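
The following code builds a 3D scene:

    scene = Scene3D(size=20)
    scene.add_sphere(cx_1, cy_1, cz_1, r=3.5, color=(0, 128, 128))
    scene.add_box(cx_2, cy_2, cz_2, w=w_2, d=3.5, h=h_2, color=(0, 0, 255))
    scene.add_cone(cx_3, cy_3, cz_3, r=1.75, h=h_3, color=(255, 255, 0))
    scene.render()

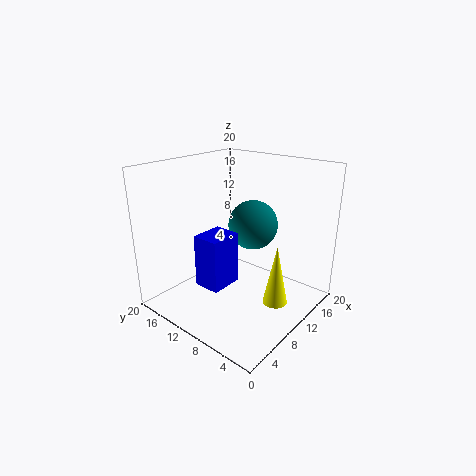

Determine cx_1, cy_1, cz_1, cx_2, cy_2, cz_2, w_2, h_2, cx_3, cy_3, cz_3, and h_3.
cx_1 = 12.75; cy_1 = 9.5; cz_1 = 11.25; cx_2 = 3; cy_2 = 7.75; cz_2 = 5.5; w_2 = 4.25; h_2 = 6.75; cx_3 = 12; cy_3 = 4.75; cz_3 = 0.75; h_3 = 8.75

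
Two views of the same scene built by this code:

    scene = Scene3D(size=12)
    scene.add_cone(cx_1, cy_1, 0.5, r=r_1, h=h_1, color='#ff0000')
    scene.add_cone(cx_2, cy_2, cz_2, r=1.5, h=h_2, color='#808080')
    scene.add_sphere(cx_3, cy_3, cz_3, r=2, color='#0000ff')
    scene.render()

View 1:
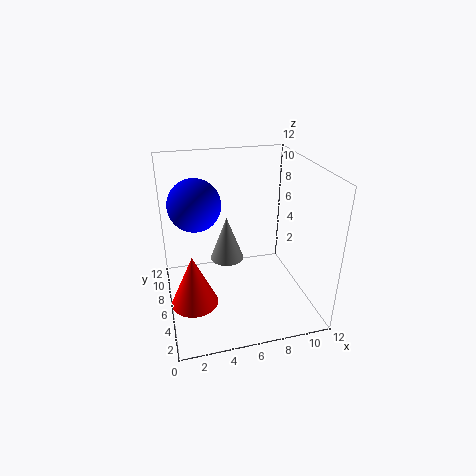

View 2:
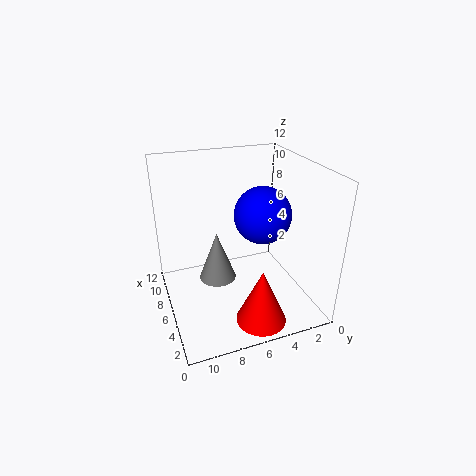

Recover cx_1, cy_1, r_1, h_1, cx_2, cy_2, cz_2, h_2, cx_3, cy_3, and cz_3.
cx_1 = 2; cy_1 = 5.5; r_1 = 2; h_1 = 4.5; cx_2 = 5.5; cy_2 = 8; cz_2 = 3; h_2 = 4; cx_3 = 2.5; cy_3 = 5.5; cz_3 = 9.5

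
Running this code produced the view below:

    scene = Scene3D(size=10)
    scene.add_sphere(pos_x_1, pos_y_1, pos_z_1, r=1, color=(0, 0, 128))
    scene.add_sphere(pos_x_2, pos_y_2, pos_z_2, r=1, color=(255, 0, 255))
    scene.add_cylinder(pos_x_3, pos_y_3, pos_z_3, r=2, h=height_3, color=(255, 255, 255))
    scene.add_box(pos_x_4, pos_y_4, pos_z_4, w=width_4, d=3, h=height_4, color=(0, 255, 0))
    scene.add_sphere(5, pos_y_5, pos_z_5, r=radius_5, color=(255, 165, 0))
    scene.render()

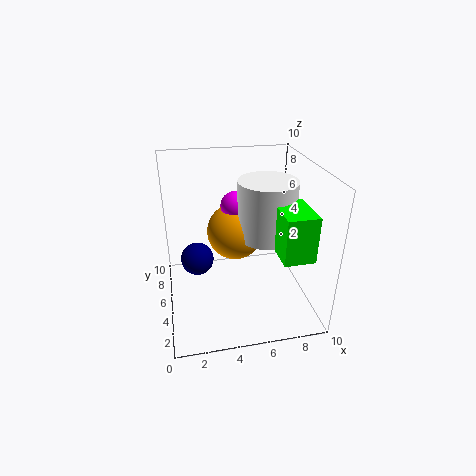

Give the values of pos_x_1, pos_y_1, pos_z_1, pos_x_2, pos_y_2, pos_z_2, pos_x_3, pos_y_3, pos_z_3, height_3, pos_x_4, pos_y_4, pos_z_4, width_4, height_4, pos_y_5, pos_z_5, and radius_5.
pos_x_1 = 2
pos_y_1 = 3
pos_z_1 = 5
pos_x_2 = 5
pos_y_2 = 6
pos_z_2 = 7
pos_x_3 = 7
pos_y_3 = 5
pos_z_3 = 5
height_3 = 4
pos_x_4 = 7
pos_y_4 = 1
pos_z_4 = 5
width_4 = 2
height_4 = 3
pos_y_5 = 6
pos_z_5 = 5
radius_5 = 2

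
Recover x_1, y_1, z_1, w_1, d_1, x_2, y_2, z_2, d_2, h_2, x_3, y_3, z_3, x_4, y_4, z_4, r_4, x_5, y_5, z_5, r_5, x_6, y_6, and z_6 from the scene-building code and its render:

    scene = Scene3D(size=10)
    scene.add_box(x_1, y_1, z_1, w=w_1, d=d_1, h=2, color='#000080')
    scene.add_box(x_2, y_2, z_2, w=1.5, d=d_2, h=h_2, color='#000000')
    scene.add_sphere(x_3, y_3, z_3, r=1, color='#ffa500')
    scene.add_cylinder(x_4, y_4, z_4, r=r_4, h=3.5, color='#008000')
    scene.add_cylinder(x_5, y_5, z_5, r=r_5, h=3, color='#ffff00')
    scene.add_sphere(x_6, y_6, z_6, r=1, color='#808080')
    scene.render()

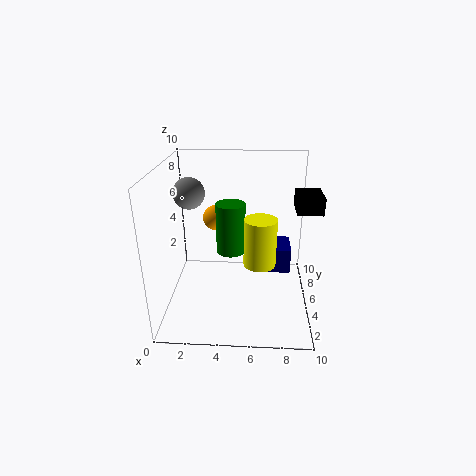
x_1 = 6.5
y_1 = 7
z_1 = 1
w_1 = 2.5
d_1 = 2.5
x_2 = 8.5
y_2 = 2
z_2 = 8
d_2 = 2
h_2 = 1
x_3 = 3
y_3 = 8.5
z_3 = 5
x_4 = 4.5
y_4 = 5
z_4 = 4
r_4 = 1
x_5 = 6.5
y_5 = 2.5
z_5 = 4.5
r_5 = 1
x_6 = 2
y_6 = 4
z_6 = 8.5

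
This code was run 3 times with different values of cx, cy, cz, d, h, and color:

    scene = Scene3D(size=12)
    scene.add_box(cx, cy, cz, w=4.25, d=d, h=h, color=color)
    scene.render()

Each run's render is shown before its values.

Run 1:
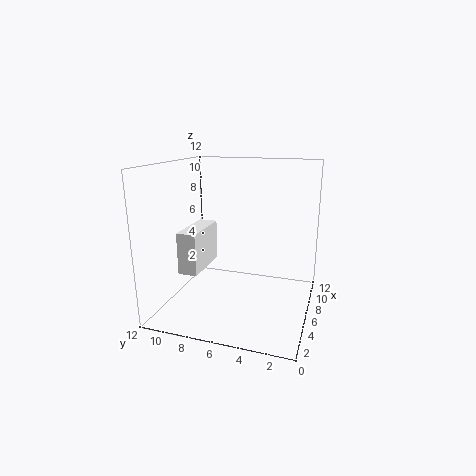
cx = 2; cy = 8; cz = 4; d = 1.5; h = 3.25; color = 'white'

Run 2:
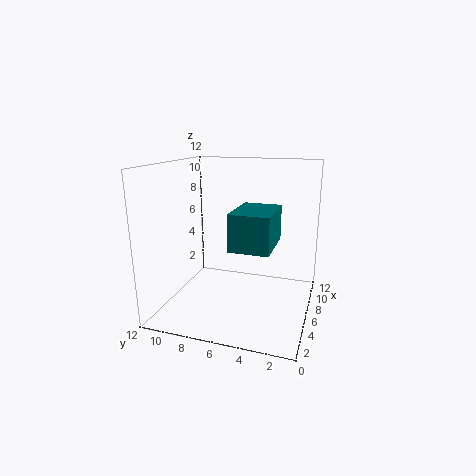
cx = 2; cy = 2.5; cz = 6.25; d = 3; h = 2.75; color = 'teal'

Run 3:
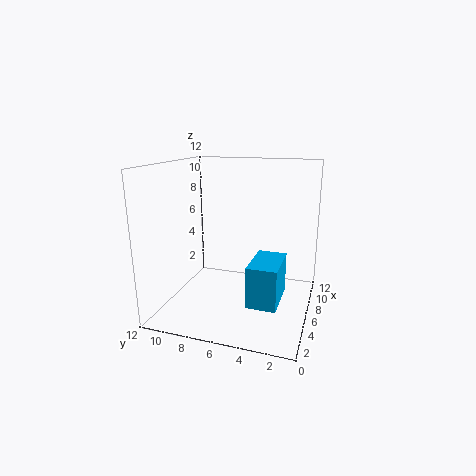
cx = 4; cy = 2.25; cz = 0.75; d = 2.5; h = 3.5; color = 'deepskyblue'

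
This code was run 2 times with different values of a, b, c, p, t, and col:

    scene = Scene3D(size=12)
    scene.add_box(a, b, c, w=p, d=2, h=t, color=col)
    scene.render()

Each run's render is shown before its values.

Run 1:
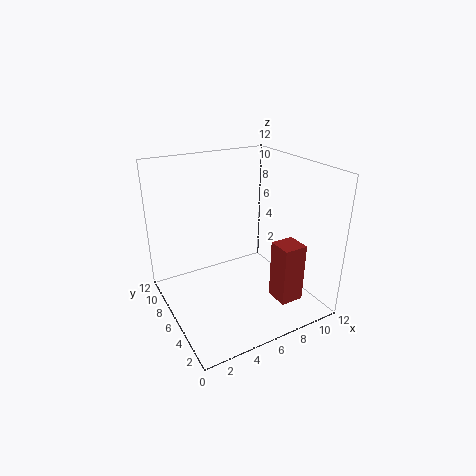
a = 8, b = 2, c = 1, p = 2, t = 5, col = 'brown'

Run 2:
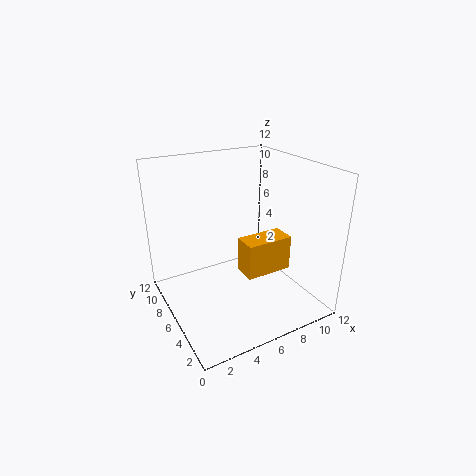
a = 6, b = 4, c = 3, p = 4, t = 3, col = 'orange'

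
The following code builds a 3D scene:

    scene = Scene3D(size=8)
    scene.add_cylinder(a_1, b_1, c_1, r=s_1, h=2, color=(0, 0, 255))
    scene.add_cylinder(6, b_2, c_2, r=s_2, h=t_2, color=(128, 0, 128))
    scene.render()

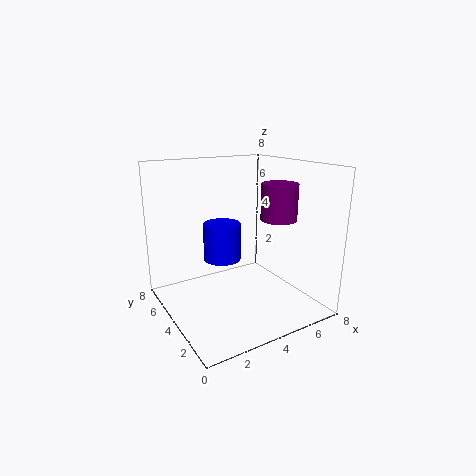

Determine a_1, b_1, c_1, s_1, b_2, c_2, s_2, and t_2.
a_1 = 3
b_1 = 4
c_1 = 3
s_1 = 1
b_2 = 3
c_2 = 5
s_2 = 1
t_2 = 2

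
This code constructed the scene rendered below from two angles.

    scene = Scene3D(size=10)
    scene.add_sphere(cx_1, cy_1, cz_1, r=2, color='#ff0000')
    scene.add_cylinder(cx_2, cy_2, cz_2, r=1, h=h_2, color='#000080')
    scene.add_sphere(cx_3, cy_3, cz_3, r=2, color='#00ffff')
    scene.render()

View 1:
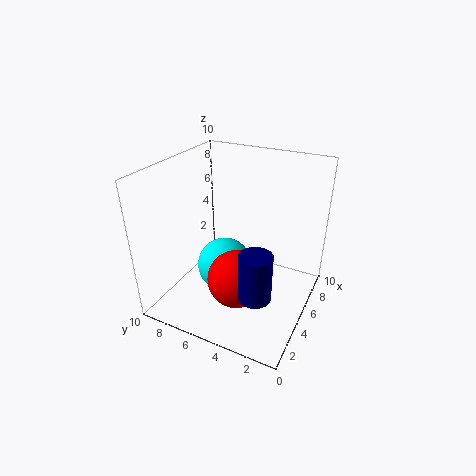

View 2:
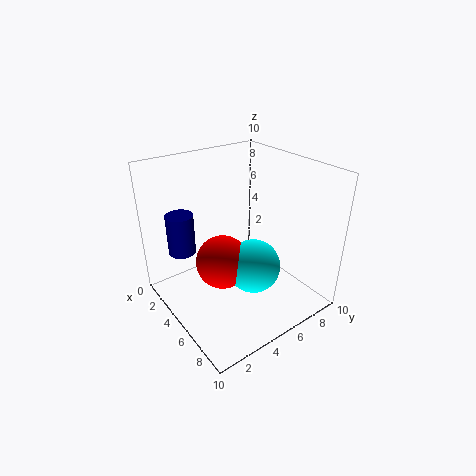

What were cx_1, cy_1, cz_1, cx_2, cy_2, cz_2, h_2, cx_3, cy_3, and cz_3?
cx_1 = 3.75
cy_1 = 4.5
cz_1 = 2.5
cx_2 = 1.75
cy_2 = 2.25
cz_2 = 3.25
h_2 = 3
cx_3 = 5.25
cy_3 = 6.25
cz_3 = 2.25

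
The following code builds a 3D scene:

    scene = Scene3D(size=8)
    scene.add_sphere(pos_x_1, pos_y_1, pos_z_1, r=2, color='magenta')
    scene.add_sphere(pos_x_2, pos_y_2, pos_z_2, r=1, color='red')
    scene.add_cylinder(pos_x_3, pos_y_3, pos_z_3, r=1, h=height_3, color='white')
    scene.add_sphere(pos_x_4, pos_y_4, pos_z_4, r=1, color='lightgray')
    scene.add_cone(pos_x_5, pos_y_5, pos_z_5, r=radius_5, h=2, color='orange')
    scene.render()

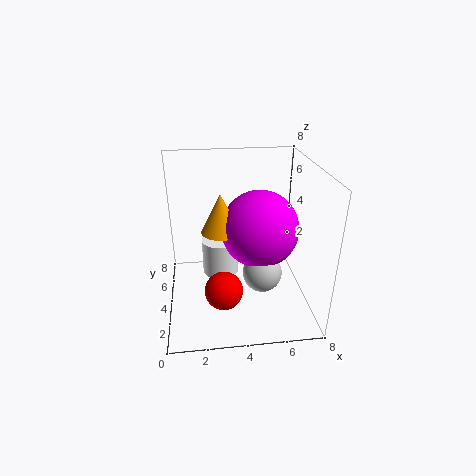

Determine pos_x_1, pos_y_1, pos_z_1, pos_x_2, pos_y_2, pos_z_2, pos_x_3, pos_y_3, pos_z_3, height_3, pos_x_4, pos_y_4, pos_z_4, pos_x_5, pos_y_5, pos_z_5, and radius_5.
pos_x_1 = 5; pos_y_1 = 3; pos_z_1 = 5; pos_x_2 = 3; pos_y_2 = 2; pos_z_2 = 2; pos_x_3 = 3; pos_y_3 = 4; pos_z_3 = 2; height_3 = 2; pos_x_4 = 5; pos_y_4 = 2; pos_z_4 = 3; pos_x_5 = 3; pos_y_5 = 3; pos_z_5 = 5; radius_5 = 1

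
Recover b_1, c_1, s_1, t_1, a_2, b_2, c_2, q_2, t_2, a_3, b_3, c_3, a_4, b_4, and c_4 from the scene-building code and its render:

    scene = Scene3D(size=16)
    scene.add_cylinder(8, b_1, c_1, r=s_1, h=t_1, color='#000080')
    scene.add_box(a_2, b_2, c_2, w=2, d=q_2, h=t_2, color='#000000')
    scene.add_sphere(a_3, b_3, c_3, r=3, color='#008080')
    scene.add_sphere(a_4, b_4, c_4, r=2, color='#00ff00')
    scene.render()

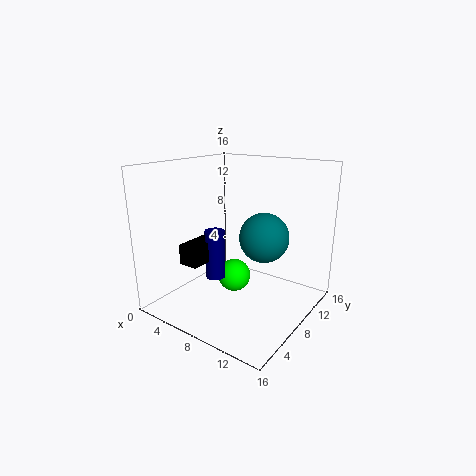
b_1 = 4; c_1 = 5; s_1 = 1; t_1 = 5; a_2 = 6; b_2 = 1; c_2 = 7; q_2 = 4; t_2 = 2; a_3 = 9; b_3 = 12; c_3 = 7; a_4 = 6; b_4 = 10; c_4 = 2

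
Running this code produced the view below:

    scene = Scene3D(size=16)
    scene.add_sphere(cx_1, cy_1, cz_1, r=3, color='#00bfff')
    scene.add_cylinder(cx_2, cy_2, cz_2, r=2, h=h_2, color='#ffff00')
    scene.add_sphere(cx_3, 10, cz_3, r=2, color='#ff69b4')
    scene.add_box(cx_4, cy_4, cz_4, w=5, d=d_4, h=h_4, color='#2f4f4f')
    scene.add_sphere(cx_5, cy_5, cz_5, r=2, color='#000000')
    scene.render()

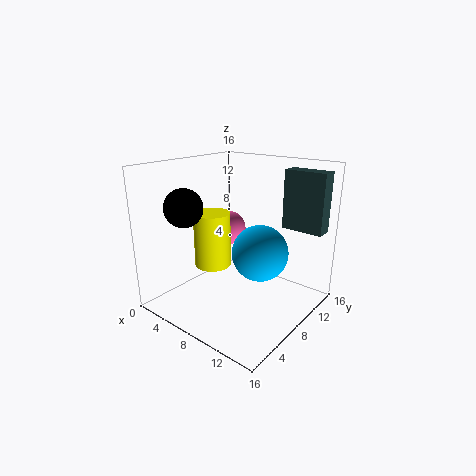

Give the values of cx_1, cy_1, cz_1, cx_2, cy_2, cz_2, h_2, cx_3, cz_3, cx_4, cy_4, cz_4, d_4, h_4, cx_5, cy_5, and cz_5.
cx_1 = 11
cy_1 = 8
cz_1 = 7
cx_2 = 6
cy_2 = 6
cz_2 = 5
h_2 = 6
cx_3 = 5
cz_3 = 8
cx_4 = 10
cy_4 = 14
cz_4 = 8
d_4 = 2
h_4 = 7
cx_5 = 5
cy_5 = 3
cz_5 = 12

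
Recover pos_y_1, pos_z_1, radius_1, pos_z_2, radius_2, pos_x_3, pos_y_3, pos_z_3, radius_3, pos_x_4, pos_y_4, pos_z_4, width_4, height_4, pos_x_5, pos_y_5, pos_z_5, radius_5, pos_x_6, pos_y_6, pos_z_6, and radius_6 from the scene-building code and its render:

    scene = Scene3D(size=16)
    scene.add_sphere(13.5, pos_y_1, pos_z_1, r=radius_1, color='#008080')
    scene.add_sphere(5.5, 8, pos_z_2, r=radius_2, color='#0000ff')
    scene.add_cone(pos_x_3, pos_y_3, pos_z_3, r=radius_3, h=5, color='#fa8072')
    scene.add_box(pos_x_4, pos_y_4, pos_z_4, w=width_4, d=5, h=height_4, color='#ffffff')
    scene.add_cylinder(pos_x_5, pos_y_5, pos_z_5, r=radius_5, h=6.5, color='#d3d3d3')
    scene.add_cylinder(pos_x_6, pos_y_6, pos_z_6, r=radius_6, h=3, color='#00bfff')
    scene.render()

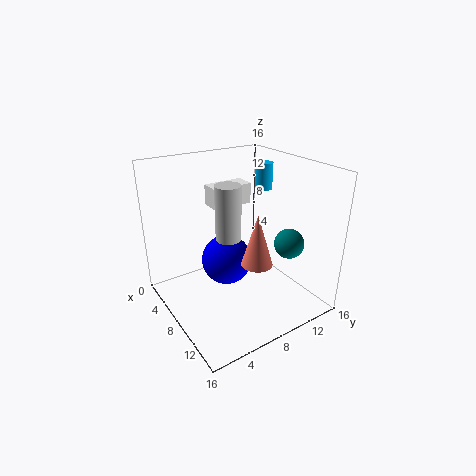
pos_y_1 = 10.5, pos_z_1 = 9, radius_1 = 1.5, pos_z_2 = 4, radius_2 = 3, pos_x_3 = 13.5, pos_y_3 = 6.5, pos_z_3 = 8, radius_3 = 1.5, pos_x_4 = 1.5, pos_y_4 = 7.5, pos_z_4 = 10, width_4 = 2.5, height_4 = 2.5, pos_x_5 = 6, pos_y_5 = 8, pos_z_5 = 7, radius_5 = 1.5, pos_x_6 = 6.5, pos_y_6 = 12.5, pos_z_6 = 12.5, radius_6 = 1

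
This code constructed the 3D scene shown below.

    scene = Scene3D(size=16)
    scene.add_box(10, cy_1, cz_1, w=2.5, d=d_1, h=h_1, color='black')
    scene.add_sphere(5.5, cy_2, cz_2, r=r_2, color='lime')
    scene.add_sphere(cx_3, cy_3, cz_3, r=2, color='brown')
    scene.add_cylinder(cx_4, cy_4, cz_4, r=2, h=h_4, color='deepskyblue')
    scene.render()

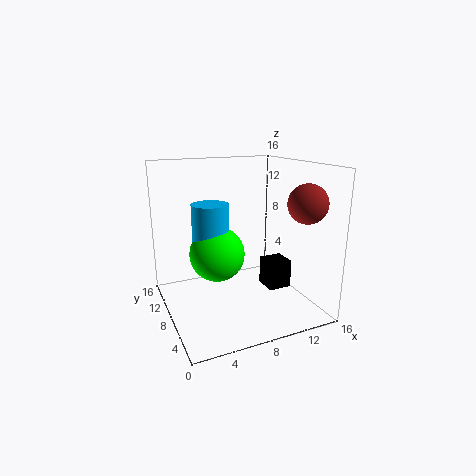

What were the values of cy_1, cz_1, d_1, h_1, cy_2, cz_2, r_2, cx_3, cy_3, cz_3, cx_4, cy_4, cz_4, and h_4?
cy_1 = 4; cz_1 = 3; d_1 = 2.5; h_1 = 3; cy_2 = 8; cz_2 = 6.5; r_2 = 3; cx_3 = 13; cy_3 = 2.5; cz_3 = 12.5; cx_4 = 5; cy_4 = 8.5; cz_4 = 8; h_4 = 4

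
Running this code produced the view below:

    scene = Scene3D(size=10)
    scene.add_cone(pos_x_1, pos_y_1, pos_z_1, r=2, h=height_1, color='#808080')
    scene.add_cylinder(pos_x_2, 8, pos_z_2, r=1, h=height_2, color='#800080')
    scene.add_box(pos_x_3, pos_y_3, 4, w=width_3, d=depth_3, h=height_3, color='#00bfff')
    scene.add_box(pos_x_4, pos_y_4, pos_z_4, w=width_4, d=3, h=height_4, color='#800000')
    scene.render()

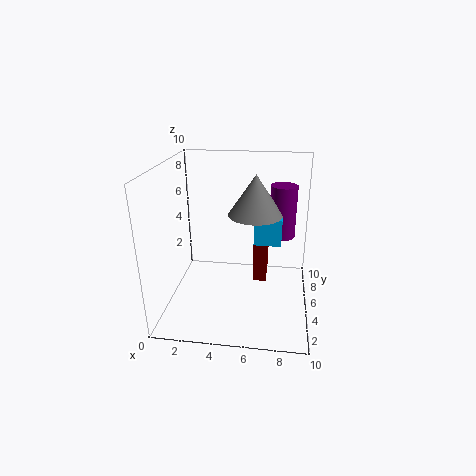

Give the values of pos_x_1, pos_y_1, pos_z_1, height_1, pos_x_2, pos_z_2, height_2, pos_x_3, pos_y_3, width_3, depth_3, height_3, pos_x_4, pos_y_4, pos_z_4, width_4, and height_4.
pos_x_1 = 6; pos_y_1 = 7; pos_z_1 = 6; height_1 = 3; pos_x_2 = 8; pos_z_2 = 4; height_2 = 4; pos_x_3 = 6; pos_y_3 = 6; width_3 = 2; depth_3 = 2; height_3 = 2; pos_x_4 = 6; pos_y_4 = 6; pos_z_4 = 1; width_4 = 1; height_4 = 4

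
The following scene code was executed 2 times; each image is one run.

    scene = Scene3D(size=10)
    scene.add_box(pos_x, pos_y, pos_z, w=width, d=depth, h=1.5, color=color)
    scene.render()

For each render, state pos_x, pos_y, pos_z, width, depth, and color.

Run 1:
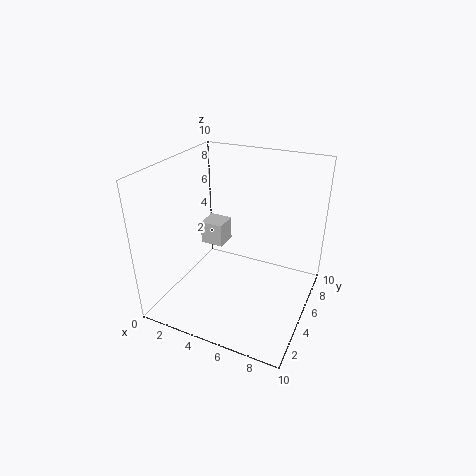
pos_x = 3, pos_y = 3.5, pos_z = 5, width = 1.5, depth = 1.5, color = 'lightgray'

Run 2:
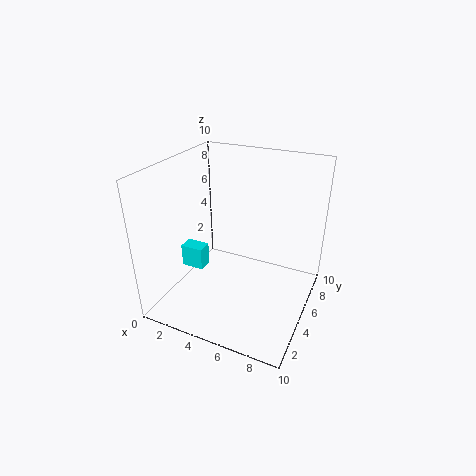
pos_x = 2, pos_y = 2.5, pos_z = 3.5, width = 1.5, depth = 1, color = 'cyan'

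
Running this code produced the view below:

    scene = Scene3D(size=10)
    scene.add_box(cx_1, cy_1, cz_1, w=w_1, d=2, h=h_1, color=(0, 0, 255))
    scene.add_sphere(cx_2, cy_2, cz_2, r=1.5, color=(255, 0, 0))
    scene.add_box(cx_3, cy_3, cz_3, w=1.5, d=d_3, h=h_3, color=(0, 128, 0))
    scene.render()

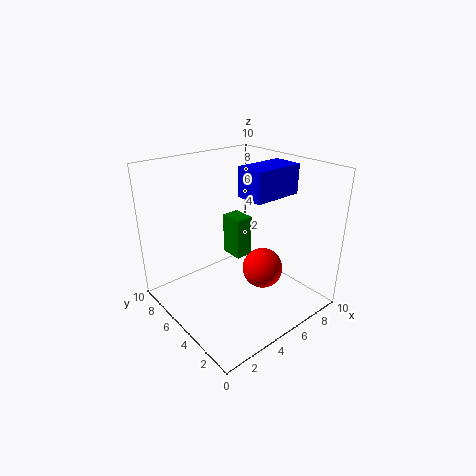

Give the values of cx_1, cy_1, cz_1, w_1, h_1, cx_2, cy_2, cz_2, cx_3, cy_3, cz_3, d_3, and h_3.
cx_1 = 5, cy_1 = 3, cz_1 = 8, w_1 = 3.5, h_1 = 2, cx_2 = 7, cy_2 = 4.5, cz_2 = 2, cx_3 = 7.5, cy_3 = 8, cz_3 = 1, d_3 = 2, h_3 = 3.5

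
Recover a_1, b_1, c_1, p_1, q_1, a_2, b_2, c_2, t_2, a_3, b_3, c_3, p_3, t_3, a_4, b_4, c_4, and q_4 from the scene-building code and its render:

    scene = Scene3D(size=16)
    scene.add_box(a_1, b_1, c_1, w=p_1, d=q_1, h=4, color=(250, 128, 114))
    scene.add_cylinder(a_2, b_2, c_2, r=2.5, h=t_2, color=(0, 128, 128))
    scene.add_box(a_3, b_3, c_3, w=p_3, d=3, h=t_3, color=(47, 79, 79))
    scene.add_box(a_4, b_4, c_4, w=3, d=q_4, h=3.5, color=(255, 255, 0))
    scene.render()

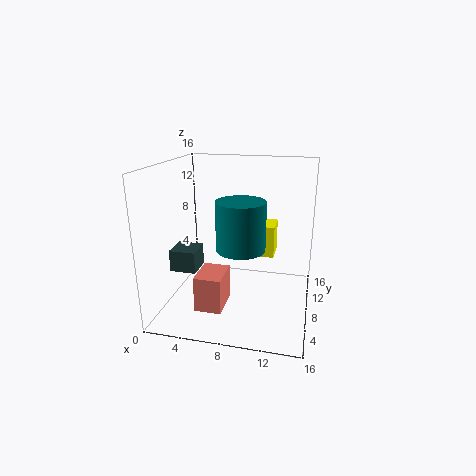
a_1 = 4
b_1 = 4
c_1 = 0.5
p_1 = 3
q_1 = 4
a_2 = 9
b_2 = 5
c_2 = 8
t_2 = 5
a_3 = 0.5
b_3 = 6
c_3 = 4
p_3 = 3
t_3 = 2.5
a_4 = 9
b_4 = 8
c_4 = 6
q_4 = 3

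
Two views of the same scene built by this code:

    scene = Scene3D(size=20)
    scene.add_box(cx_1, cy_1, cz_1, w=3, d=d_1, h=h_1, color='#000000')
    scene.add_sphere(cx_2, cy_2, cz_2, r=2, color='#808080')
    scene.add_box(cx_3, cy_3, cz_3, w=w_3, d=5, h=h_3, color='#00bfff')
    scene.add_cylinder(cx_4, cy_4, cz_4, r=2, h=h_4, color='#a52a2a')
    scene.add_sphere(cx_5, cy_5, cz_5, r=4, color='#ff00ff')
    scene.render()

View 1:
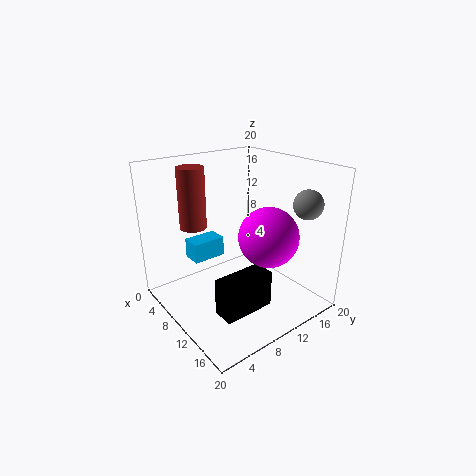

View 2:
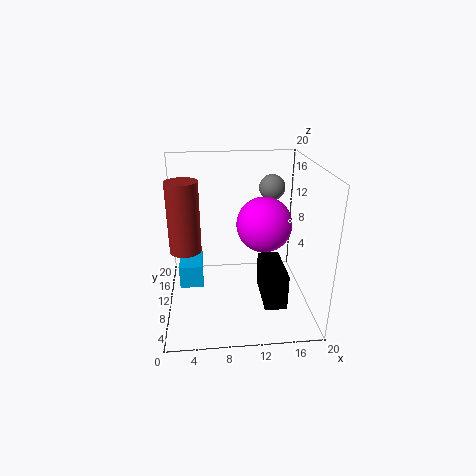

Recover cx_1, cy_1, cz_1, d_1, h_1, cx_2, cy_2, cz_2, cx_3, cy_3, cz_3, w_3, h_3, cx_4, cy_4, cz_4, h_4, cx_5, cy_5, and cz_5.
cx_1 = 13; cy_1 = 4; cz_1 = 2; d_1 = 7; h_1 = 5; cx_2 = 16; cy_2 = 17; cz_2 = 15; cx_3 = 2; cy_3 = 6; cz_3 = 5; w_3 = 3; h_3 = 3; cx_4 = 3; cy_4 = 7; cz_4 = 10; h_4 = 9; cx_5 = 14; cy_5 = 12; cz_5 = 11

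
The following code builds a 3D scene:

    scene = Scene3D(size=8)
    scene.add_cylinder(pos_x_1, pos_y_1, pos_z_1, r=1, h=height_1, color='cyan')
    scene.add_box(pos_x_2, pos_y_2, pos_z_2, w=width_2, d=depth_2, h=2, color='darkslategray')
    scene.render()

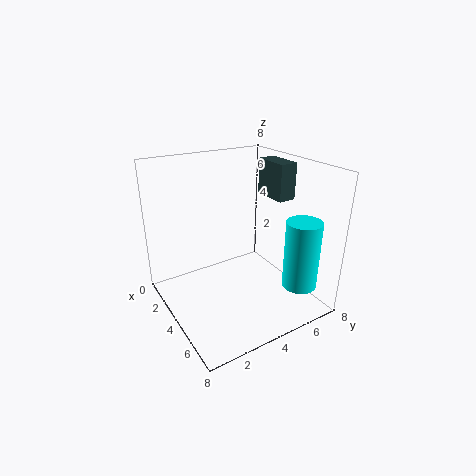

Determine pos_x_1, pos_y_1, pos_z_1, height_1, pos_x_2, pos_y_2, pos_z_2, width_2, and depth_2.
pos_x_1 = 6, pos_y_1 = 7, pos_z_1 = 1, height_1 = 4, pos_x_2 = 3, pos_y_2 = 6, pos_z_2 = 6, width_2 = 2, depth_2 = 1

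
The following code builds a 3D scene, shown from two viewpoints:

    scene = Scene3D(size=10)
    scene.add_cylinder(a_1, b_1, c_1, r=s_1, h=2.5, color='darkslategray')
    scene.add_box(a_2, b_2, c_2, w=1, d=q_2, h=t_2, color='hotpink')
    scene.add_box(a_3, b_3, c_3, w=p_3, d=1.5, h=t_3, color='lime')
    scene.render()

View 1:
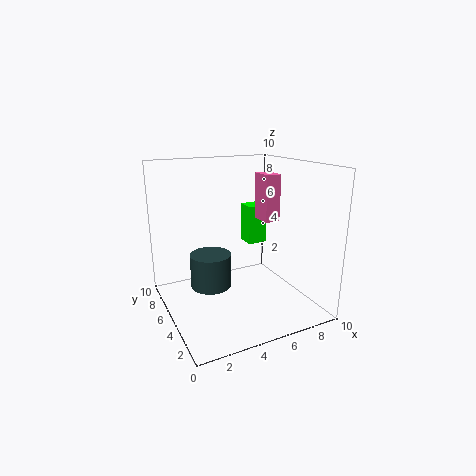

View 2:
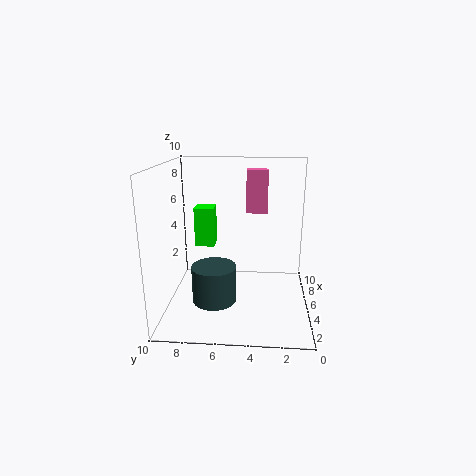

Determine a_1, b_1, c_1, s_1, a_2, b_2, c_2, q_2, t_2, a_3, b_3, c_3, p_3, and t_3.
a_1 = 3.5; b_1 = 6.5; c_1 = 1; s_1 = 1.5; a_2 = 6; b_2 = 3; c_2 = 6.5; q_2 = 1.5; t_2 = 3; a_3 = 7; b_3 = 7; c_3 = 3.5; p_3 = 1.5; t_3 = 3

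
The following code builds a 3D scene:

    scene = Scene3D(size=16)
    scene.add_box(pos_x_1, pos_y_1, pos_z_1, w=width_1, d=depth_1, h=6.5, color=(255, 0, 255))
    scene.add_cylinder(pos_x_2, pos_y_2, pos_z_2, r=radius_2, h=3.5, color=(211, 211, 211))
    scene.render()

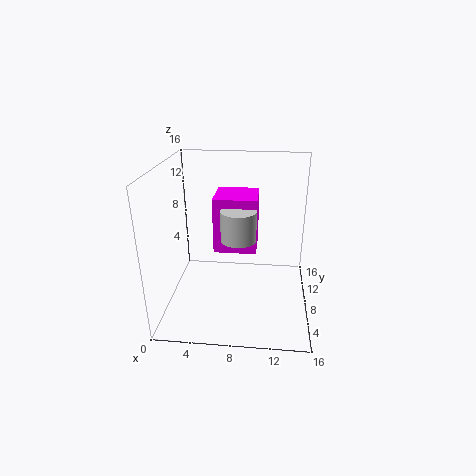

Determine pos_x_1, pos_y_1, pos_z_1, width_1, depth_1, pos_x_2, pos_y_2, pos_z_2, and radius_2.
pos_x_1 = 5; pos_y_1 = 9; pos_z_1 = 5.5; width_1 = 5; depth_1 = 5; pos_x_2 = 8; pos_y_2 = 8.5; pos_z_2 = 7.5; radius_2 = 2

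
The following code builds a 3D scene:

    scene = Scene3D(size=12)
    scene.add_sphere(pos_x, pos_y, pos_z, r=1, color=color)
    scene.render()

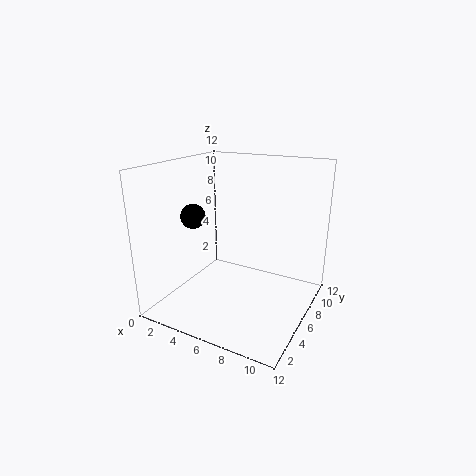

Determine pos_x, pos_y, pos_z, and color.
pos_x = 3; pos_y = 4; pos_z = 8; color = 'black'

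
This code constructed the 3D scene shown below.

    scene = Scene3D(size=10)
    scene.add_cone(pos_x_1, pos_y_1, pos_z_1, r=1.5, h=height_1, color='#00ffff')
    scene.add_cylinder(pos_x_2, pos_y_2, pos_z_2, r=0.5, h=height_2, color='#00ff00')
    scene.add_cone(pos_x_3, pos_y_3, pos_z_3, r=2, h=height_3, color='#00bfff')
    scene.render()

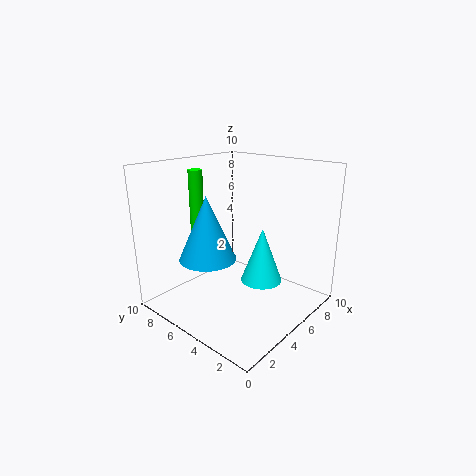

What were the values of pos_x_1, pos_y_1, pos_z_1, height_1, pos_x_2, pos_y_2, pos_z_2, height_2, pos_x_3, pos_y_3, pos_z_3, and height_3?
pos_x_1 = 6.5
pos_y_1 = 4
pos_z_1 = 1.5
height_1 = 4
pos_x_2 = 4
pos_y_2 = 8
pos_z_2 = 4.5
height_2 = 5
pos_x_3 = 3.5
pos_y_3 = 6.5
pos_z_3 = 3.5
height_3 = 4.5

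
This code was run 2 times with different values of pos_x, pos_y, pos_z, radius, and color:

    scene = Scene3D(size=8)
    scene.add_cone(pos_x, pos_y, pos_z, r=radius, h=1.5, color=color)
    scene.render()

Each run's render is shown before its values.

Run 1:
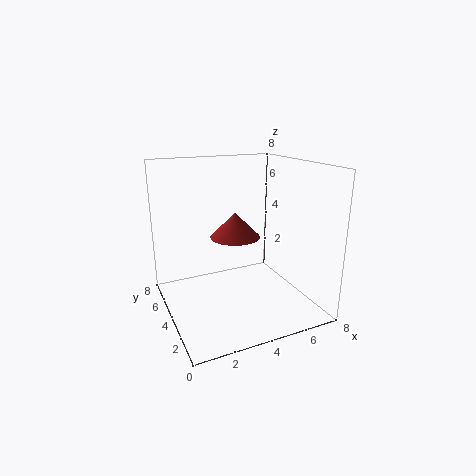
pos_x = 4.5; pos_y = 5.5; pos_z = 3.5; radius = 1.5; color = 'brown'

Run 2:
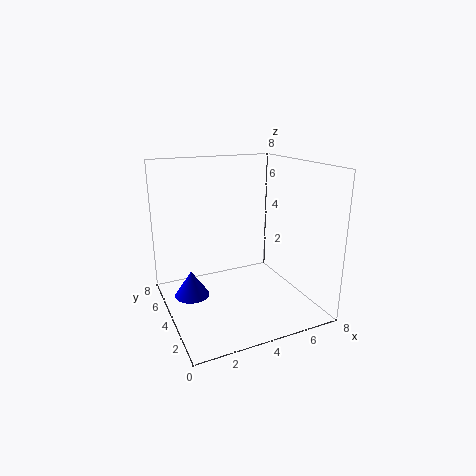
pos_x = 1.5; pos_y = 5; pos_z = 0.5; radius = 1; color = 'blue'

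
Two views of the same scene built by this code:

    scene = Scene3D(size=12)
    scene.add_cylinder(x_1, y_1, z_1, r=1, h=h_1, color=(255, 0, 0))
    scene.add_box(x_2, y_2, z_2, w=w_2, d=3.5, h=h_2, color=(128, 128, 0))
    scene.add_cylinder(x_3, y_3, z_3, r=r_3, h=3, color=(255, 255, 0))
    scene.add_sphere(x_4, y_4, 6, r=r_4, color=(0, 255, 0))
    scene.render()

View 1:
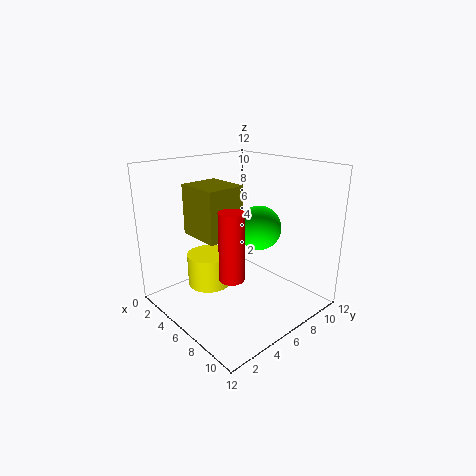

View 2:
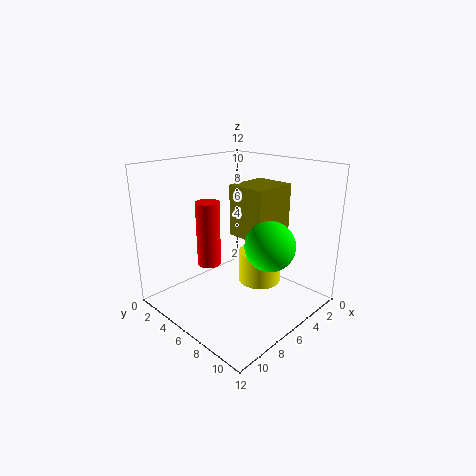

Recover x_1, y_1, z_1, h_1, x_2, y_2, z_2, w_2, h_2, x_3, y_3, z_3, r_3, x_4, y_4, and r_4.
x_1 = 7.5, y_1 = 4, z_1 = 3.5, h_1 = 5.5, x_2 = 1, y_2 = 4, z_2 = 5.5, w_2 = 4, h_2 = 4.5, x_3 = 2.5, y_3 = 5.5, z_3 = 0.5, r_3 = 2, x_4 = 5.5, y_4 = 9, r_4 = 2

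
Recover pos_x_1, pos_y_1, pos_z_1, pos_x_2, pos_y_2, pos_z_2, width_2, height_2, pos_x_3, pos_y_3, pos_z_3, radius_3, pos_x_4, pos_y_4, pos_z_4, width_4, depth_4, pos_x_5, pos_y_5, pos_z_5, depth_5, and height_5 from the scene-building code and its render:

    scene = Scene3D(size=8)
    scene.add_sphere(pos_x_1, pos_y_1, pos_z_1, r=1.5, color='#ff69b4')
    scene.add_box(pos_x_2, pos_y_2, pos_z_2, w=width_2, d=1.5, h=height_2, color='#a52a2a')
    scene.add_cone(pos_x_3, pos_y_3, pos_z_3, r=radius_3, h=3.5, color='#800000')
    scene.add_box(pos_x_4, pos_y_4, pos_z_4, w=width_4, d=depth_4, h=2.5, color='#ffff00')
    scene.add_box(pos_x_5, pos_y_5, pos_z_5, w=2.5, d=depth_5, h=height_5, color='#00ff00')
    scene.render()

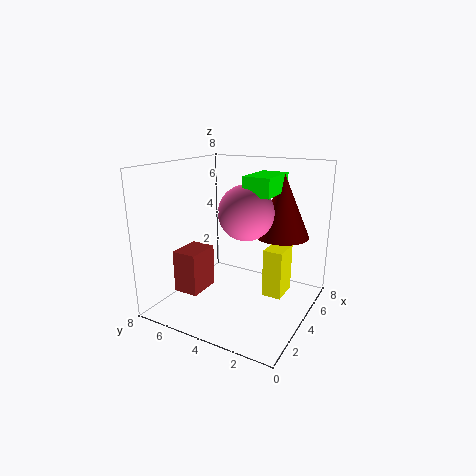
pos_x_1 = 4, pos_y_1 = 3.5, pos_z_1 = 5.5, pos_x_2 = 2.5, pos_y_2 = 6, pos_z_2 = 0.5, width_2 = 2, height_2 = 2.5, pos_x_3 = 5.5, pos_y_3 = 2, pos_z_3 = 4, radius_3 = 1.5, pos_x_4 = 3, pos_y_4 = 1, pos_z_4 = 1.5, width_4 = 1.5, depth_4 = 1, pos_x_5 = 3.5, pos_y_5 = 2, pos_z_5 = 6.5, depth_5 = 1.5, height_5 = 1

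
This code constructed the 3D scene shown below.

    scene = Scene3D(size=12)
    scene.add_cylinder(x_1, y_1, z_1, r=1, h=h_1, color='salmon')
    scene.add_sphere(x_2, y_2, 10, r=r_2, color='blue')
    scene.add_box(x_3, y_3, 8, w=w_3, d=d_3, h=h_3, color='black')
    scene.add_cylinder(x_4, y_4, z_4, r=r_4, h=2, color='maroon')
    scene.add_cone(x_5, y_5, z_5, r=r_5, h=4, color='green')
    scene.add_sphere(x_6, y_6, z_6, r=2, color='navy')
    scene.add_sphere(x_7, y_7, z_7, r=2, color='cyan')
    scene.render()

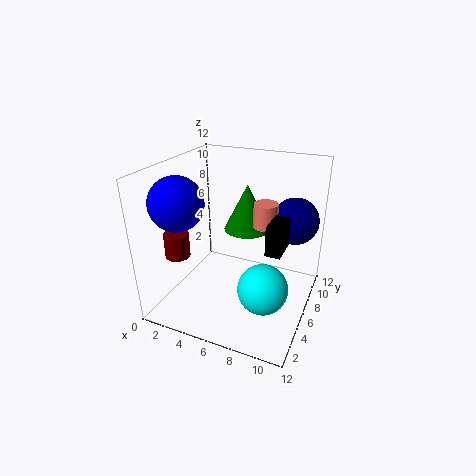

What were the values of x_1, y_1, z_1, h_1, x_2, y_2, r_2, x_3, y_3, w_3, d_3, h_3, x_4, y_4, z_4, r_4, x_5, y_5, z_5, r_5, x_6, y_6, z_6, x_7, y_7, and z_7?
x_1 = 8; y_1 = 7; z_1 = 7; h_1 = 2; x_2 = 3; y_2 = 2; r_2 = 2; x_3 = 10; y_3 = 1; w_3 = 1; d_3 = 2; h_3 = 2; x_4 = 2; y_4 = 3; z_4 = 5; r_4 = 1; x_5 = 6; y_5 = 8; z_5 = 6; r_5 = 2; x_6 = 10; y_6 = 9; z_6 = 7; x_7 = 9; y_7 = 4; z_7 = 3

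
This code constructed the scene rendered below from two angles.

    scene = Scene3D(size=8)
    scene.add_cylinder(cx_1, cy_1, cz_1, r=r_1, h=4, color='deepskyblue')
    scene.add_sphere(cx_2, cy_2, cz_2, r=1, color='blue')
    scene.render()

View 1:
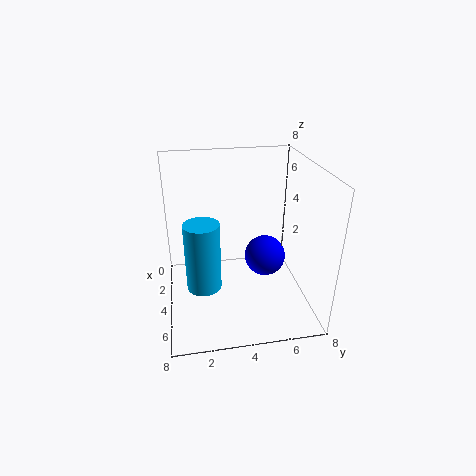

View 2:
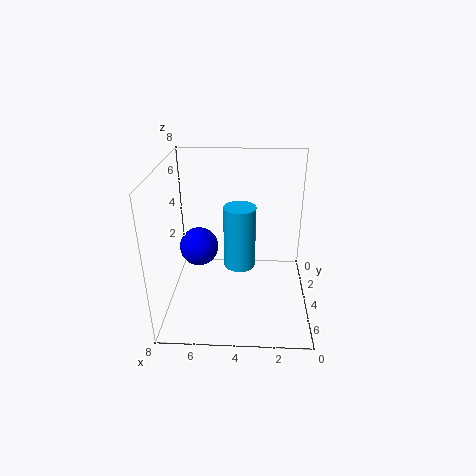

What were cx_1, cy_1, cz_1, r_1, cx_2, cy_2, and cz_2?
cx_1 = 4; cy_1 = 2; cz_1 = 1; r_1 = 1; cx_2 = 6; cy_2 = 5; cz_2 = 4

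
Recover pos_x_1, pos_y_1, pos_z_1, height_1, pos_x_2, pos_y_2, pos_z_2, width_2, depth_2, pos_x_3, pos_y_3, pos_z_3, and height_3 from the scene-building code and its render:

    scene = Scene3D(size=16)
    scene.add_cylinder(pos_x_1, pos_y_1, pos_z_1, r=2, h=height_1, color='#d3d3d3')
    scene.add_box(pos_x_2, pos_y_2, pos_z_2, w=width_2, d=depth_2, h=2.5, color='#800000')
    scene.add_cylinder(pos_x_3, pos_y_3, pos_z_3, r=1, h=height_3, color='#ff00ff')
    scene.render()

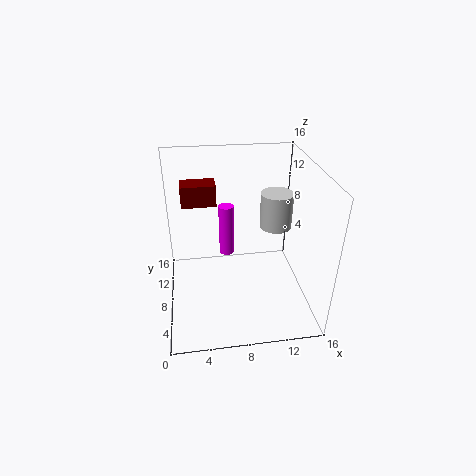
pos_x_1 = 13.5; pos_y_1 = 12.5; pos_z_1 = 6.5; height_1 = 4.5; pos_x_2 = 2; pos_y_2 = 11; pos_z_2 = 10.5; width_2 = 4; depth_2 = 2.5; pos_x_3 = 7.5; pos_y_3 = 15; pos_z_3 = 1.5; height_3 = 7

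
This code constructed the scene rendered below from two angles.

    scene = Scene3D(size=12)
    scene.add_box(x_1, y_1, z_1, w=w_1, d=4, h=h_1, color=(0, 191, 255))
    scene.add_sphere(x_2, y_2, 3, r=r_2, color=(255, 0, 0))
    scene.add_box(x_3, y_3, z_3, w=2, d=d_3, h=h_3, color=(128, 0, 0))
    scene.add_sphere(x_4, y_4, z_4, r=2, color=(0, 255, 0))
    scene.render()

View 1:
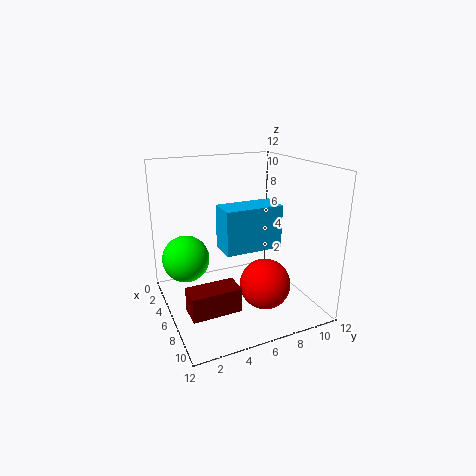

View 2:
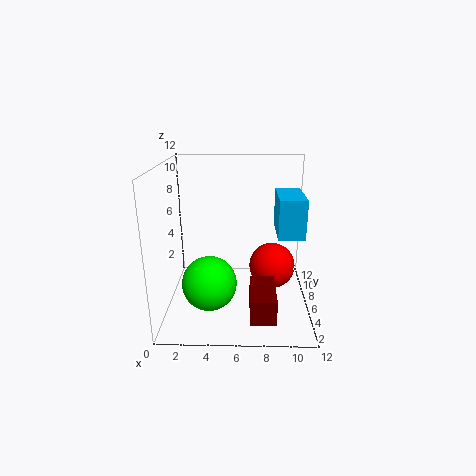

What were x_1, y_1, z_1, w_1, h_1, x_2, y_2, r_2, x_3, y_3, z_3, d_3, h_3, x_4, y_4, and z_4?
x_1 = 9; y_1 = 3; z_1 = 7; w_1 = 2; h_1 = 3; x_2 = 9; y_2 = 7; r_2 = 2; x_3 = 7; y_3 = 1; z_3 = 1; d_3 = 4; h_3 = 2; x_4 = 4; y_4 = 2; z_4 = 4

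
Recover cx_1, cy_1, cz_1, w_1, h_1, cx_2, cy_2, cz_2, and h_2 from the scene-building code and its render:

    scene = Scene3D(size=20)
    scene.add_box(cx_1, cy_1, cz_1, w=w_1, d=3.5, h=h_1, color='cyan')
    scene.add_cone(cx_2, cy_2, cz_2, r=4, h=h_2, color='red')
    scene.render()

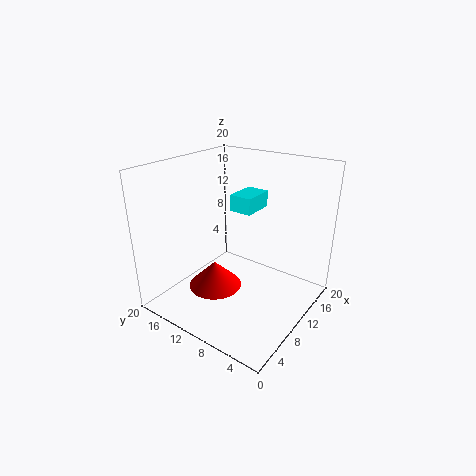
cx_1 = 13.5
cy_1 = 10.5
cz_1 = 12
w_1 = 5
h_1 = 2.5
cx_2 = 9.5
cy_2 = 14
cz_2 = 1
h_2 = 4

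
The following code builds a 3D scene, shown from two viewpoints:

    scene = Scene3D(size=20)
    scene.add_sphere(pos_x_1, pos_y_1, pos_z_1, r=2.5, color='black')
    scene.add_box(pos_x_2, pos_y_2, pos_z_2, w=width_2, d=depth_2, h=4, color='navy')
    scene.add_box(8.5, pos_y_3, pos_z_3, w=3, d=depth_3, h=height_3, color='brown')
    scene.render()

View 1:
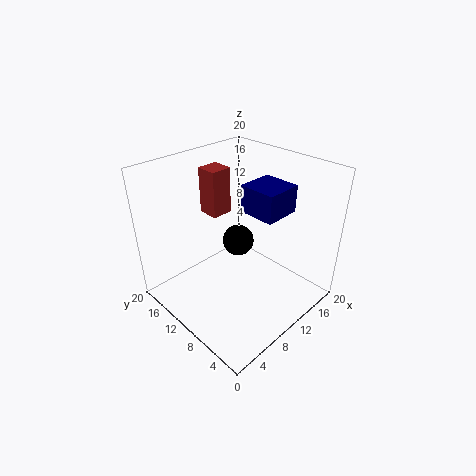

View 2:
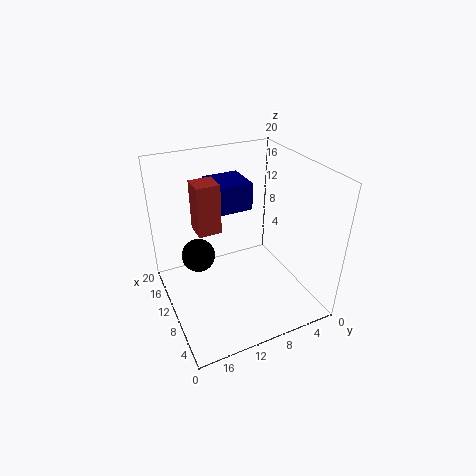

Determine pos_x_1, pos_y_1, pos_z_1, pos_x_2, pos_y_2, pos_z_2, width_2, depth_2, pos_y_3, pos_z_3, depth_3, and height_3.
pos_x_1 = 14.5, pos_y_1 = 14.5, pos_z_1 = 5.5, pos_x_2 = 12.5, pos_y_2 = 6.5, pos_z_2 = 12.5, width_2 = 5.5, depth_2 = 5.5, pos_y_3 = 13, pos_z_3 = 12.5, depth_3 = 3, height_3 = 6.5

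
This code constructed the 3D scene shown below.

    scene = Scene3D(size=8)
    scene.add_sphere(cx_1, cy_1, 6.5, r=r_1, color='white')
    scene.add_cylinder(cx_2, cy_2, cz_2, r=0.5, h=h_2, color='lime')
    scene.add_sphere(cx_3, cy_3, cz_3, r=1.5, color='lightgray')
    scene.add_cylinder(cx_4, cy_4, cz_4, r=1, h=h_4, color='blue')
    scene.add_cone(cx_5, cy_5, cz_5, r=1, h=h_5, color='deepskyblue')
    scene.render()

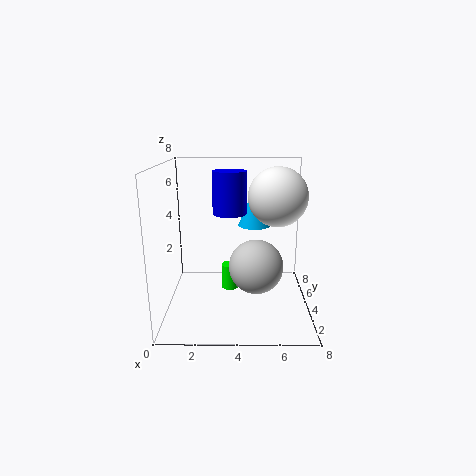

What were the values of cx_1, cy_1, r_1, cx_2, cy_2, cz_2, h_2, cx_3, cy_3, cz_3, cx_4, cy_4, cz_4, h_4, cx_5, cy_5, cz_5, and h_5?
cx_1 = 6
cy_1 = 3
r_1 = 1.5
cx_2 = 3.5
cy_2 = 5
cz_2 = 0.5
h_2 = 1.5
cx_3 = 5
cy_3 = 3.5
cz_3 = 2.5
cx_4 = 3.5
cy_4 = 5.5
cz_4 = 5
h_4 = 2.5
cx_5 = 5
cy_5 = 6.5
cz_5 = 4
h_5 = 2.5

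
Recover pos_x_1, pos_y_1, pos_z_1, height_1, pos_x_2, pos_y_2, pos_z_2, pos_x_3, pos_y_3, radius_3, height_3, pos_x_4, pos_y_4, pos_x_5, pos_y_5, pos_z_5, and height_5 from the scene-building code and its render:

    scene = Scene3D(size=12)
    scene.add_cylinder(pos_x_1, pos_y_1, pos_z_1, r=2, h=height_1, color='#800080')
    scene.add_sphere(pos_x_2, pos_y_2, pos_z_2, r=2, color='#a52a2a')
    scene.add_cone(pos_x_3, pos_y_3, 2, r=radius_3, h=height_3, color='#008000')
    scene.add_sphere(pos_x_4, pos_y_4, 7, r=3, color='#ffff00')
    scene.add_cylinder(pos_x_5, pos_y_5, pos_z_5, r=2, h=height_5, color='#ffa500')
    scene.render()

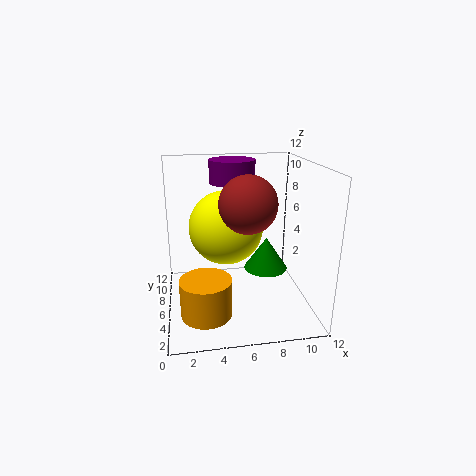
pos_x_1 = 6
pos_y_1 = 9
pos_z_1 = 10
height_1 = 2
pos_x_2 = 6
pos_y_2 = 2
pos_z_2 = 10
pos_x_3 = 9
pos_y_3 = 8
radius_3 = 2
height_3 = 3
pos_x_4 = 5
pos_y_4 = 6
pos_x_5 = 3
pos_y_5 = 3
pos_z_5 = 1
height_5 = 3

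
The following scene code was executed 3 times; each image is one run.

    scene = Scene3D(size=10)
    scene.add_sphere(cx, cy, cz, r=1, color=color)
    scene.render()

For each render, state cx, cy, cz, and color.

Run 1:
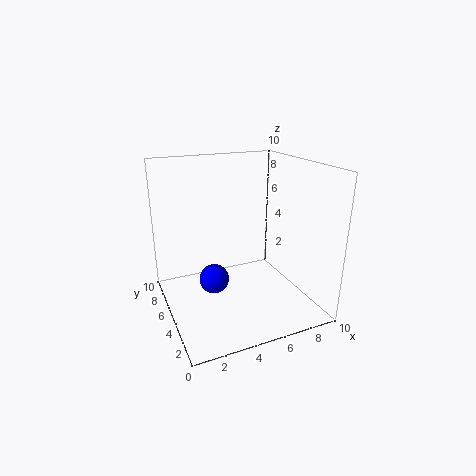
cx = 3; cy = 4.5; cz = 2.5; color = 'blue'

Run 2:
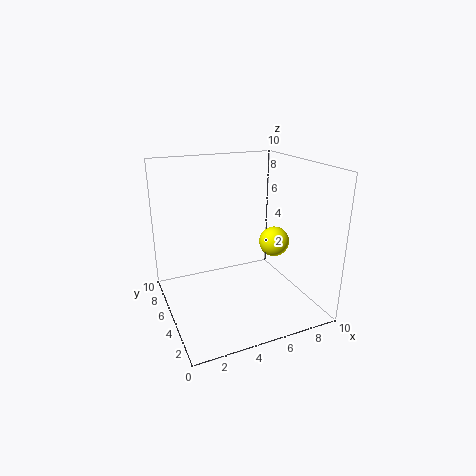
cx = 7; cy = 3.5; cz = 5; color = 'yellow'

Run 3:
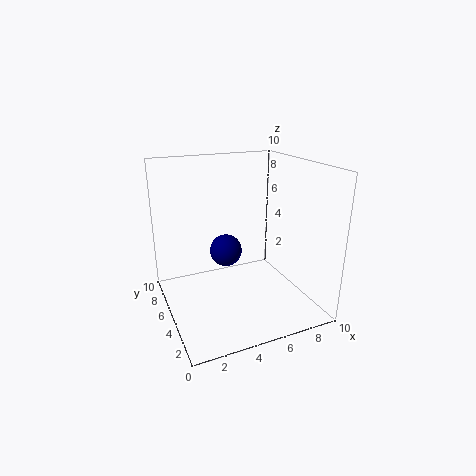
cx = 3.5; cy = 3.5; cz = 5; color = 'navy'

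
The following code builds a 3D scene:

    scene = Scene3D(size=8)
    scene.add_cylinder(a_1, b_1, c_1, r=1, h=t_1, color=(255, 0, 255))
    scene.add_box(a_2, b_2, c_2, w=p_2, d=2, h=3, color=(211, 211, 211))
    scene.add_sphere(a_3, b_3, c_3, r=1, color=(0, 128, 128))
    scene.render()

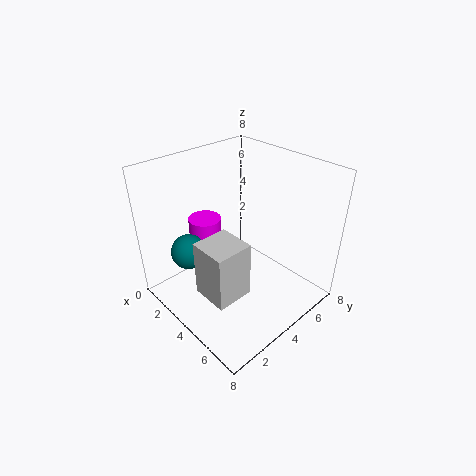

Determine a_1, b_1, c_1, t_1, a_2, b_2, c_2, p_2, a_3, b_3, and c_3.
a_1 = 1
b_1 = 4
c_1 = 3
t_1 = 1
a_2 = 4
b_2 = 1
c_2 = 2
p_2 = 2
a_3 = 2
b_3 = 2
c_3 = 3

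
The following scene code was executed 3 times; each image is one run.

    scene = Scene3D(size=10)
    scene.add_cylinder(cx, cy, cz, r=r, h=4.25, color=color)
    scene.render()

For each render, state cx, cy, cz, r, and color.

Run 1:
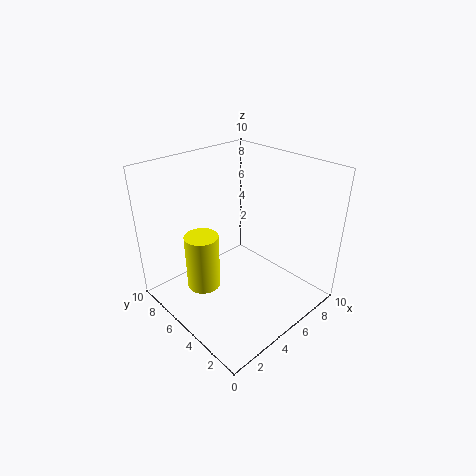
cx = 3.5
cy = 7.25
cz = 0.5
r = 1.25
color = 'yellow'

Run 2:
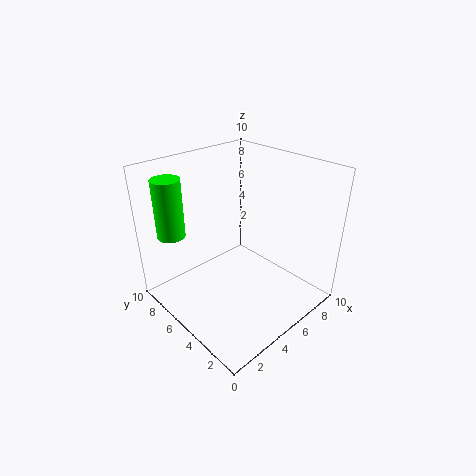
cx = 2
cy = 8.75
cz = 4.75
r = 1
color = 'lime'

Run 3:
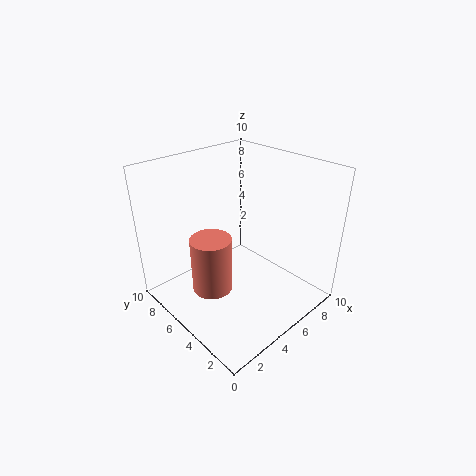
cx = 3.75
cy = 6.5
cz = 0.5
r = 1.5
color = 'salmon'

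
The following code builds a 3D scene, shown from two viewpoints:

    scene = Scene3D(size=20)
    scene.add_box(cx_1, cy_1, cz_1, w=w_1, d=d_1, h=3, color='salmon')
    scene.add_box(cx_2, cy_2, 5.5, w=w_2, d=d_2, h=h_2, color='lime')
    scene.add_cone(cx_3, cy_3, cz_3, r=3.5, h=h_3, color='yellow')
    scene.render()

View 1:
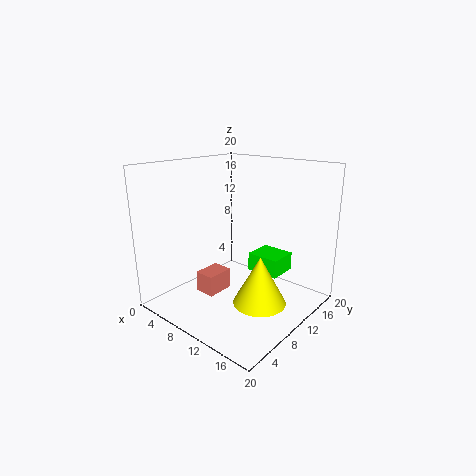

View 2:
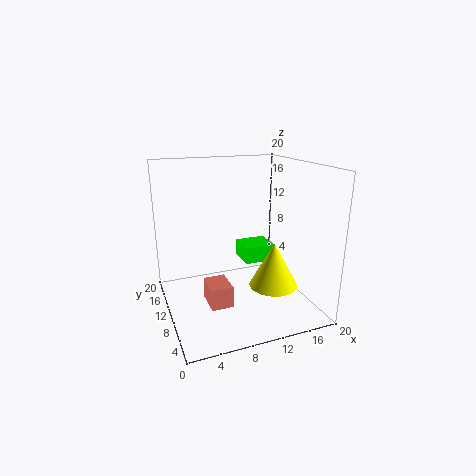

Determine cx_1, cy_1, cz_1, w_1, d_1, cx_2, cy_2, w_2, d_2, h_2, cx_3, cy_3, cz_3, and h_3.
cx_1 = 5, cy_1 = 6.5, cz_1 = 1.5, w_1 = 3, d_1 = 4, cx_2 = 11.5, cy_2 = 10.5, w_2 = 4.5, d_2 = 4, h_2 = 2.5, cx_3 = 15, cy_3 = 8.5, cz_3 = 2.5, h_3 = 6.5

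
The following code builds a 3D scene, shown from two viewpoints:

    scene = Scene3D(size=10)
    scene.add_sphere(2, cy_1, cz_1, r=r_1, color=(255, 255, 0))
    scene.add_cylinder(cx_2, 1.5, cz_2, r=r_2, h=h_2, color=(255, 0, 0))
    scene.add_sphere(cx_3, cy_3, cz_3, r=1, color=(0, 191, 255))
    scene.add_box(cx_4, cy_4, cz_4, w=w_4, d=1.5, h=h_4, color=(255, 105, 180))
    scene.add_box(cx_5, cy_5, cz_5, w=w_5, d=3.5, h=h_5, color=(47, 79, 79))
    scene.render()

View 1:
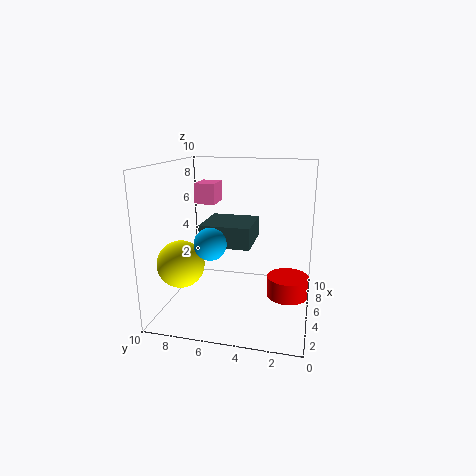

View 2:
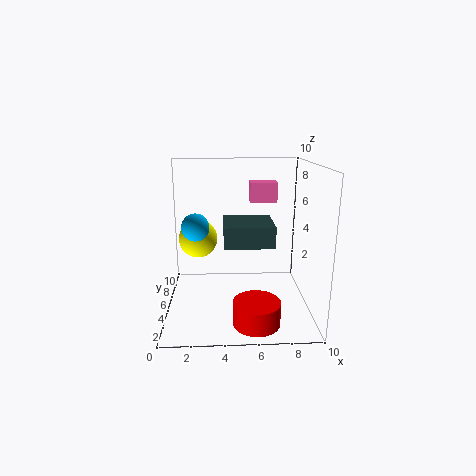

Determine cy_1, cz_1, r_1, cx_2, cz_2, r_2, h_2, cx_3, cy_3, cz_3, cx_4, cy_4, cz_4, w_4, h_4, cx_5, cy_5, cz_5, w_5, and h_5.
cy_1 = 8
cz_1 = 4
r_1 = 1.5
cx_2 = 6
cz_2 = 0.5
r_2 = 1.5
h_2 = 1.5
cx_3 = 2
cy_3 = 6
cz_3 = 5.5
cx_4 = 6
cy_4 = 7
cz_4 = 7
w_4 = 2
h_4 = 1.5
cx_5 = 4
cy_5 = 4
cz_5 = 4.5
w_5 = 3.5
h_5 = 1.5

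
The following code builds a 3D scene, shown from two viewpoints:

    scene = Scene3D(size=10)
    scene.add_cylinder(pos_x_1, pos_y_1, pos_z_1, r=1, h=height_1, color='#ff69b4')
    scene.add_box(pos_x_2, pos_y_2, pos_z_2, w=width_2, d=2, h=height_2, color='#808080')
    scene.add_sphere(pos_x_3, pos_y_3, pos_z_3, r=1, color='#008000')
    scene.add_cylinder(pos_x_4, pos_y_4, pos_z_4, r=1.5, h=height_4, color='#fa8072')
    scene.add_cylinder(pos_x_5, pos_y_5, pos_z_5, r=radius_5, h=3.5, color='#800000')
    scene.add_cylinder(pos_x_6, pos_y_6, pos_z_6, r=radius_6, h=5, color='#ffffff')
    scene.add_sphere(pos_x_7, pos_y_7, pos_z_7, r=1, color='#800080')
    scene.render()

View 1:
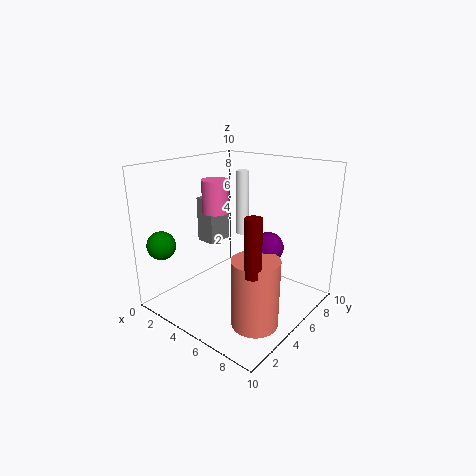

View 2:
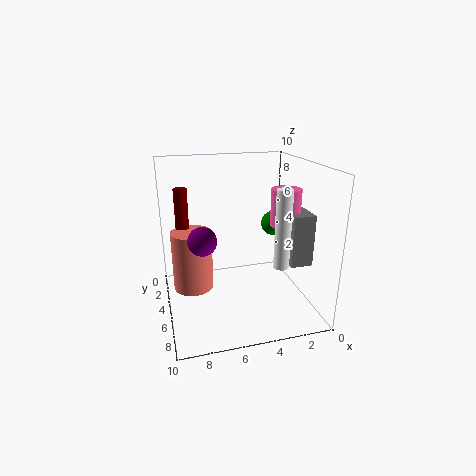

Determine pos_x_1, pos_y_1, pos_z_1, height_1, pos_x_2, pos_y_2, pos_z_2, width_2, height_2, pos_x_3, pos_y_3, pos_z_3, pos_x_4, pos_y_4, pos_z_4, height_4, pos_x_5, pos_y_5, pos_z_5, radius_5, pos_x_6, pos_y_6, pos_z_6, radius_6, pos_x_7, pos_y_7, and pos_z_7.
pos_x_1 = 2
pos_y_1 = 6
pos_z_1 = 6
height_1 = 2.5
pos_x_2 = 0.5
pos_y_2 = 5.5
pos_z_2 = 3.5
width_2 = 1.5
height_2 = 3.5
pos_x_3 = 1
pos_y_3 = 1.5
pos_z_3 = 4.5
pos_x_4 = 8
pos_y_4 = 3
pos_z_4 = 0.5
height_4 = 4.5
pos_x_5 = 8.5
pos_y_5 = 2
pos_z_5 = 4.5
radius_5 = 0.5
pos_x_6 = 3
pos_y_6 = 8
pos_z_6 = 4
radius_6 = 0.5
pos_x_7 = 7.5
pos_y_7 = 5
pos_z_7 = 5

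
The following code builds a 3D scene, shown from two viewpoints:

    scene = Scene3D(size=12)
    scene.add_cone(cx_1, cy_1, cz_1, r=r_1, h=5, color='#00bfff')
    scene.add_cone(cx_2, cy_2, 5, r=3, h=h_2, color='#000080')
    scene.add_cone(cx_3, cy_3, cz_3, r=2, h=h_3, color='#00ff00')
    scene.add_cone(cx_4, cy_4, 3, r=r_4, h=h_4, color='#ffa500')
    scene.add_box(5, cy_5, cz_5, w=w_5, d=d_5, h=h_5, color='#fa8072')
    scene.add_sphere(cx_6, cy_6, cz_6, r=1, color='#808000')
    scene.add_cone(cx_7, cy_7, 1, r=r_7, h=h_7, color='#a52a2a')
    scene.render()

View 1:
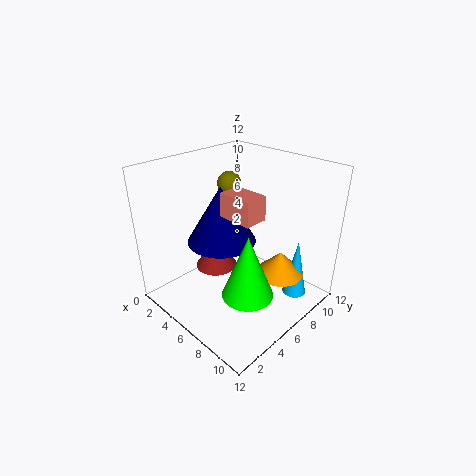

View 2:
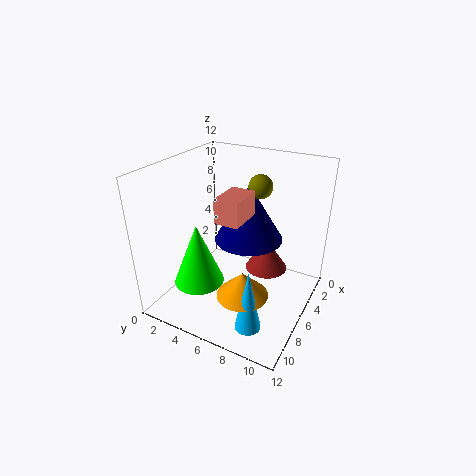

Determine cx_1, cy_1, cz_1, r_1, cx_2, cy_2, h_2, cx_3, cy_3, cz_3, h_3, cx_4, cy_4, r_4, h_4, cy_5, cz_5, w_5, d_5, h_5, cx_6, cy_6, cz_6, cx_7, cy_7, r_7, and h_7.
cx_1 = 10
cy_1 = 9
cz_1 = 1
r_1 = 1
cx_2 = 4
cy_2 = 6
h_2 = 5
cx_3 = 9
cy_3 = 4
cz_3 = 3
h_3 = 5
cx_4 = 9
cy_4 = 8
r_4 = 2
h_4 = 2
cy_5 = 5
cz_5 = 8
w_5 = 3
d_5 = 2
h_5 = 2
cx_6 = 4
cy_6 = 7
cz_6 = 10
cx_7 = 2
cy_7 = 7
r_7 = 2
h_7 = 3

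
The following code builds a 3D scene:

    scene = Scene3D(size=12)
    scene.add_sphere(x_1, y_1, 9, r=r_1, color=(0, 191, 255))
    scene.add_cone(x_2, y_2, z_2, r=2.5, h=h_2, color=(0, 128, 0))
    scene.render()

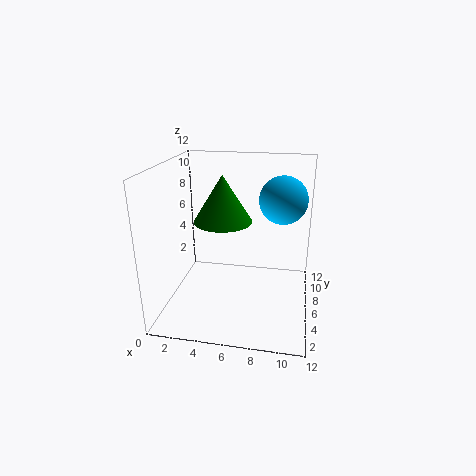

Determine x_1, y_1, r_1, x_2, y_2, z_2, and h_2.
x_1 = 9.5; y_1 = 7.5; r_1 = 2; x_2 = 4.5; y_2 = 7; z_2 = 7; h_2 = 4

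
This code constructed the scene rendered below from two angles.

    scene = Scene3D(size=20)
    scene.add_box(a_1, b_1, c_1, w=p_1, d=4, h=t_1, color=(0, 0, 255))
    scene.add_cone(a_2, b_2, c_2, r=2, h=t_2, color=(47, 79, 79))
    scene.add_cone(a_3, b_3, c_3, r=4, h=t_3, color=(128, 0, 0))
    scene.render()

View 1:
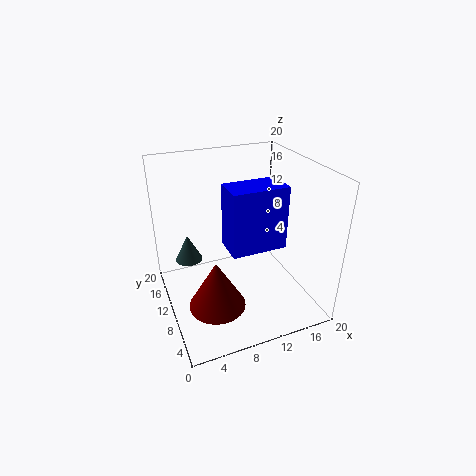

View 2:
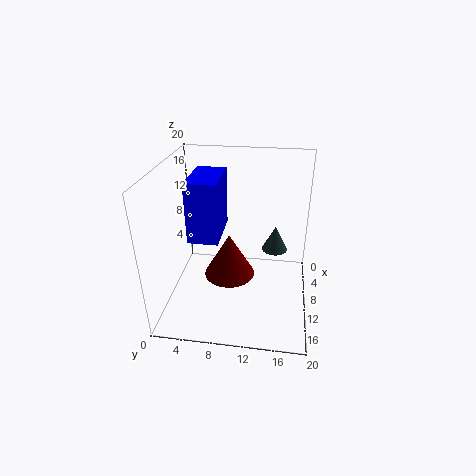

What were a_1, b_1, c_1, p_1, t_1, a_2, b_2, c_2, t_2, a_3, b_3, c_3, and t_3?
a_1 = 7, b_1 = 4, c_1 = 11, p_1 = 7, t_1 = 8, a_2 = 4, b_2 = 15, c_2 = 5, t_2 = 4, a_3 = 6, b_3 = 8, c_3 = 1, t_3 = 7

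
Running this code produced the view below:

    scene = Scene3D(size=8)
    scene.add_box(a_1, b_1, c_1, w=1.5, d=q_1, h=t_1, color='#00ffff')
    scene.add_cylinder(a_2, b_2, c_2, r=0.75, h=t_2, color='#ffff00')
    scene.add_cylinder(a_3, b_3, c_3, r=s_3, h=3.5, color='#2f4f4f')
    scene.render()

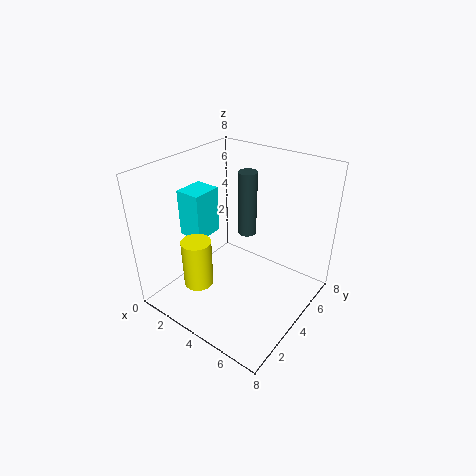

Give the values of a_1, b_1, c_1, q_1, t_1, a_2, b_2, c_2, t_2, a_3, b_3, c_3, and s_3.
a_1 = 0.5; b_1 = 3; c_1 = 3.5; q_1 = 1.75; t_1 = 2.75; a_2 = 3.5; b_2 = 1.25; c_2 = 2.5; t_2 = 2.5; a_3 = 4.25; b_3 = 4.5; c_3 = 4.25; s_3 = 0.5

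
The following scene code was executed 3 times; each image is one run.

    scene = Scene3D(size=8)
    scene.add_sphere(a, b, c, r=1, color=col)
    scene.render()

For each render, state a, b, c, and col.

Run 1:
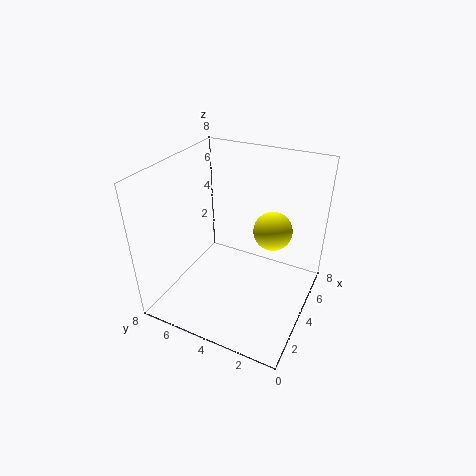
a = 4
b = 2
c = 5
col = 'yellow'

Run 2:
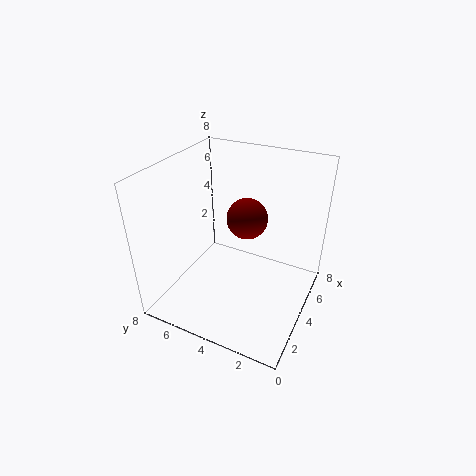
a = 3
b = 3
c = 6
col = 'maroon'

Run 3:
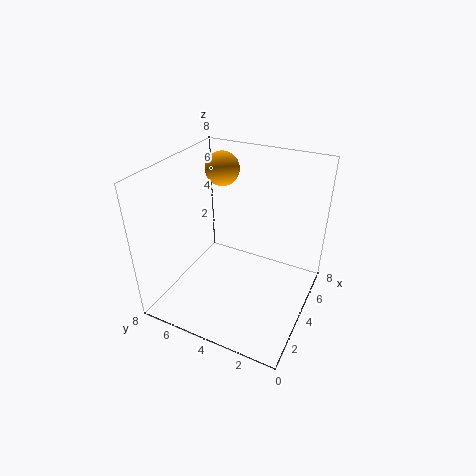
a = 6
b = 6
c = 7
col = 'orange'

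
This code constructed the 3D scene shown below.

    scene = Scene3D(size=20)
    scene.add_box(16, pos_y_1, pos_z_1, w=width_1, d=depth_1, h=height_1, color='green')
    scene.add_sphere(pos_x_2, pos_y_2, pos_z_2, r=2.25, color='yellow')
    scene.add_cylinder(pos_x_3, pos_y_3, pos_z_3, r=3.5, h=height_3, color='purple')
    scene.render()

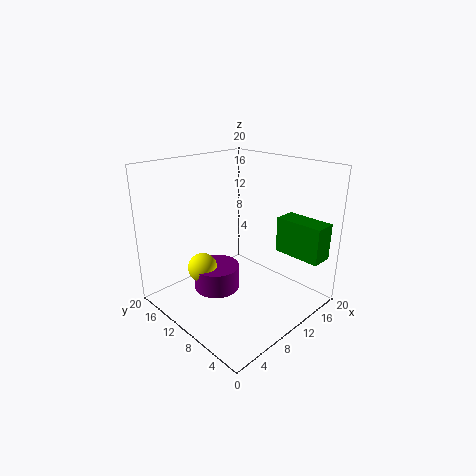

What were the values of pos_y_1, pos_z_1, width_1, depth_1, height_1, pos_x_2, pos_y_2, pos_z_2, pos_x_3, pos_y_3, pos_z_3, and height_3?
pos_y_1 = 1
pos_z_1 = 6.75
width_1 = 3.25
depth_1 = 7
height_1 = 5.25
pos_x_2 = 8
pos_y_2 = 15.75
pos_z_2 = 3.75
pos_x_3 = 9.75
pos_y_3 = 14.5
pos_z_3 = 0.25
height_3 = 3.75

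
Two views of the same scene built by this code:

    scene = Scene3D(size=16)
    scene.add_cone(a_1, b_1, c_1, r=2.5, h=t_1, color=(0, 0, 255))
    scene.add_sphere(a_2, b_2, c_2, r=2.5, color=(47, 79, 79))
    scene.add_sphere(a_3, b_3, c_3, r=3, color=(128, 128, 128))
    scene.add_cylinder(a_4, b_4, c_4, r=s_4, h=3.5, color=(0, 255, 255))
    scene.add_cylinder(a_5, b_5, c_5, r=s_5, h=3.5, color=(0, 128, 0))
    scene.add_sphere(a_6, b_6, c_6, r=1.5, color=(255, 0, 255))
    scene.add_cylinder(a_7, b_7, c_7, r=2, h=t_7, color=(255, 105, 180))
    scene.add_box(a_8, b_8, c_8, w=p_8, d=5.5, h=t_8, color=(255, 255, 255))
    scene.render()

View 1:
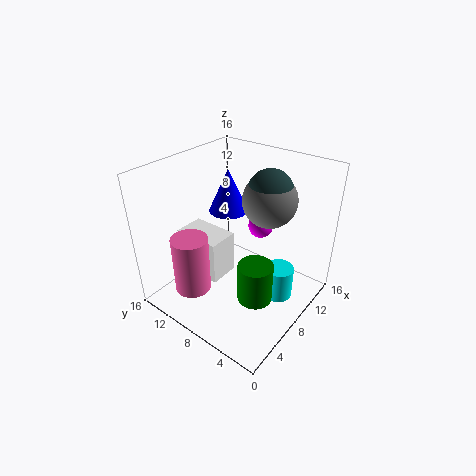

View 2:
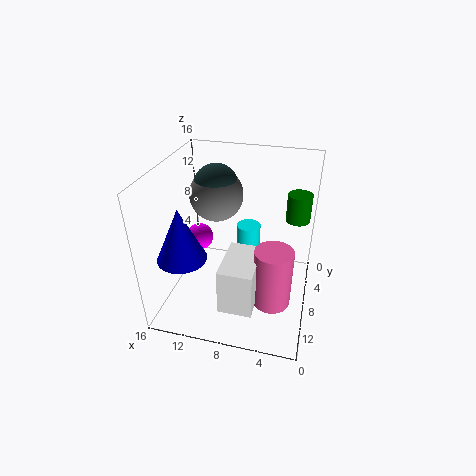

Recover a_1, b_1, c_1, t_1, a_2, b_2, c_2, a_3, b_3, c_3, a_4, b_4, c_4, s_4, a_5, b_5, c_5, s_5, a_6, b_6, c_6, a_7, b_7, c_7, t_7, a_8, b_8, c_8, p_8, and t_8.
a_1 = 12.5, b_1 = 13, c_1 = 8, t_1 = 5.5, a_2 = 11, b_2 = 6, c_2 = 13, a_3 = 11, b_3 = 6, c_3 = 12, a_4 = 8, b_4 = 2.5, c_4 = 3, s_4 = 1.5, a_5 = 2, b_5 = 1.5, c_5 = 7.5, s_5 = 1.5, a_6 = 12.5, b_6 = 8, c_6 = 7.5, a_7 = 3.5, b_7 = 11, c_7 = 2.5, t_7 = 6.5, a_8 = 5, b_8 = 9, c_8 = 3, p_8 = 3.5, t_8 = 5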